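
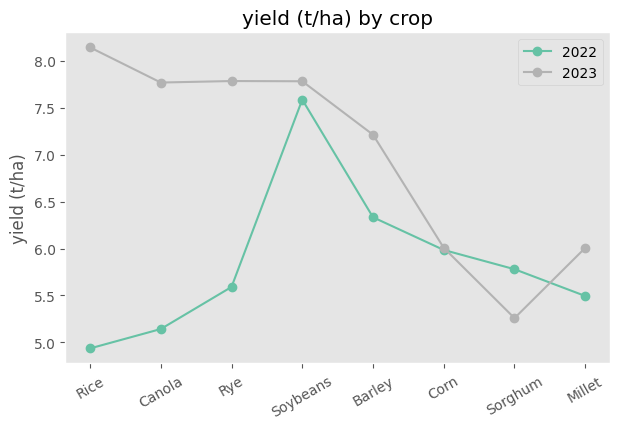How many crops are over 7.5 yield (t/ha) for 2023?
Above 7.5: Rice, Canola, Rye, Soybeans.

4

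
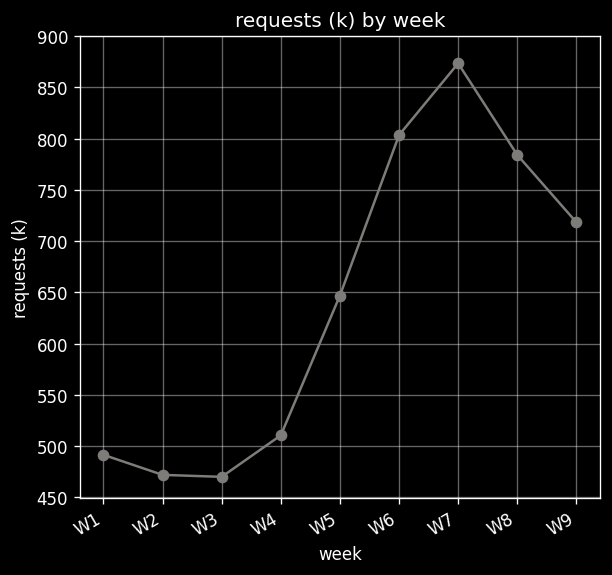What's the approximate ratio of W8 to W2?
≈ 1.78×

W8 ≈ 800, W2 ≈ 450; 800/450 ≈ 1.78.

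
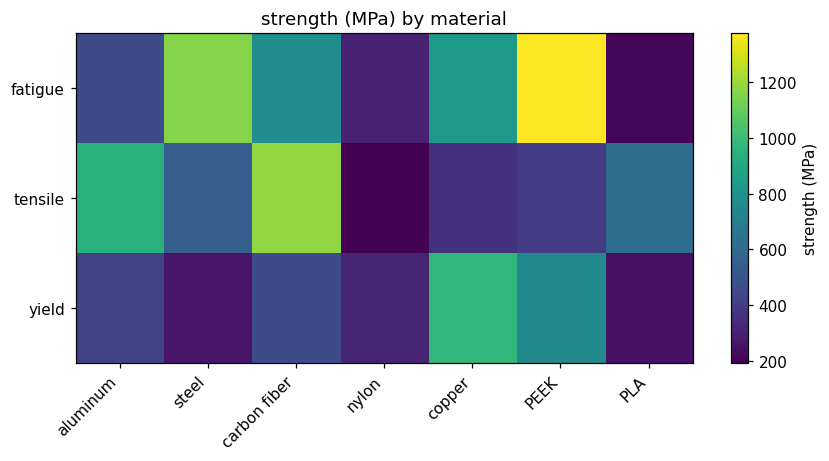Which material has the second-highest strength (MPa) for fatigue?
Top 3 for fatigue: PEEK ≈ 1400, steel ≈ 1200, copper ≈ 800.

steel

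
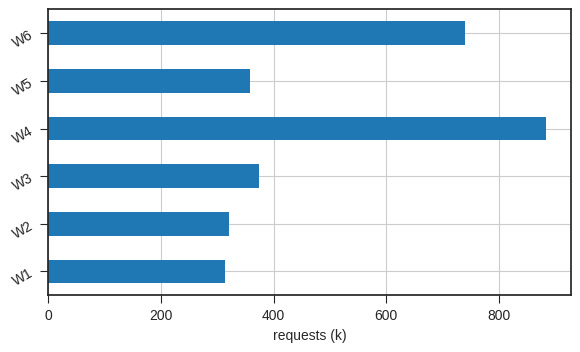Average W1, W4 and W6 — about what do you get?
(300 + 900 + 700) / 3 ≈ 633.

≈ 633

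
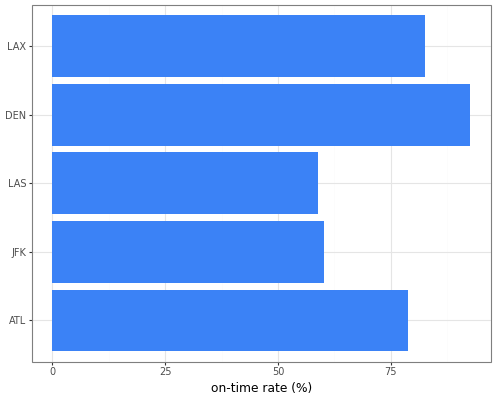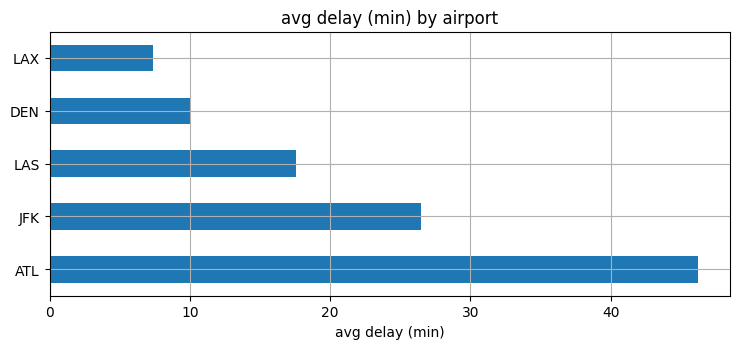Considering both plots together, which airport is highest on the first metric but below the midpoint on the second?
Chart 2 median avg delay (min) ≈ 20; below-median airports: DEN, LAX. Among those, DEN has the highest on-time rate (%) (≈ 90).

DEN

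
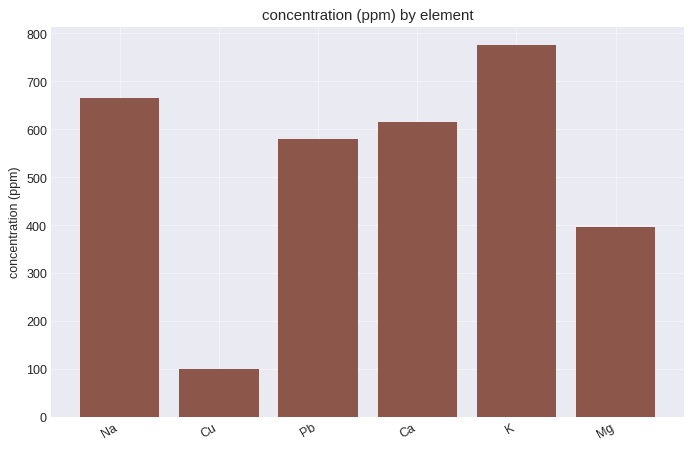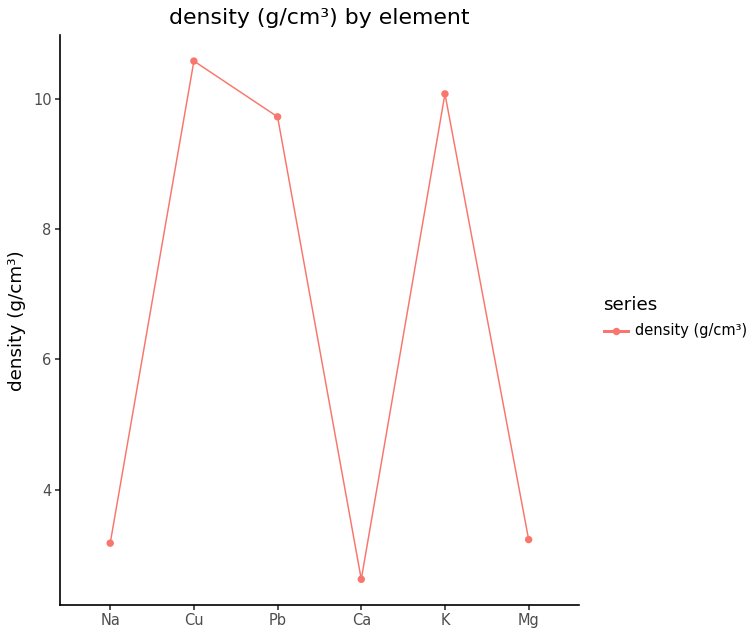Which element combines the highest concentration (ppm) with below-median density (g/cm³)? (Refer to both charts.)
Na

Chart 2 median density (g/cm³) ≈ 6; below-median elements: Na, Ca, Mg. Among those, Na has the highest concentration (ppm) (≈ 700).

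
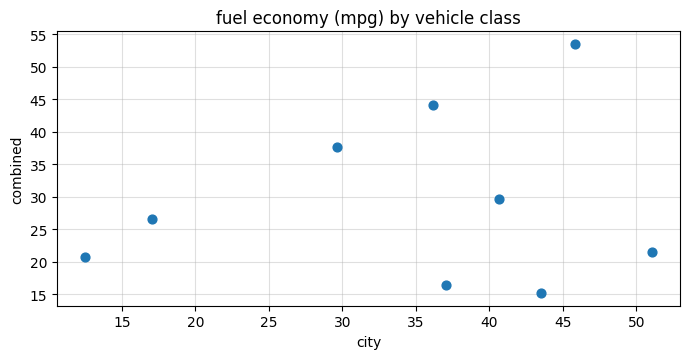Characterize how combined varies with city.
no clear correlation

Points are roughly uncorrelated; weak (|r| ≈ 0.2).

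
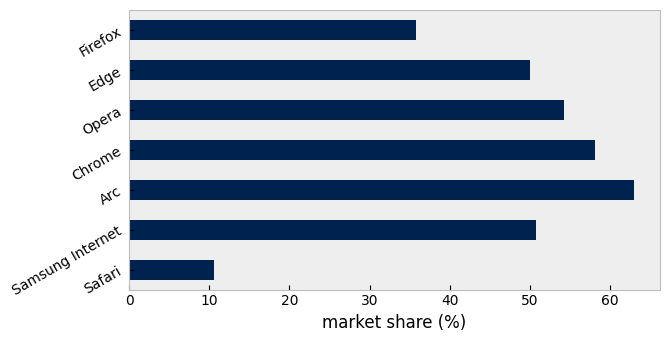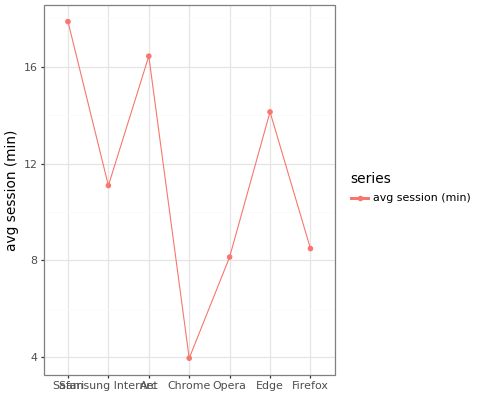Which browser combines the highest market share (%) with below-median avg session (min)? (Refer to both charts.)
Chrome

Chart 2 median avg session (min) ≈ 12; below-median browsers: Chrome, Opera, Firefox. Among those, Chrome has the highest market share (%) (≈ 60).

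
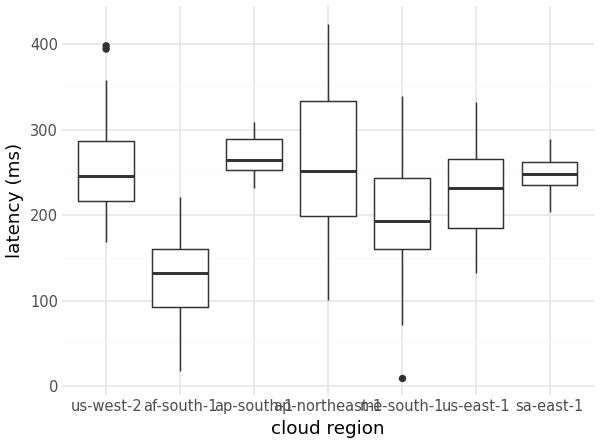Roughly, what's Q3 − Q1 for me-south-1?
Q3 ≈ 240, Q1 ≈ 160; IQR ≈ 80.

≈ 80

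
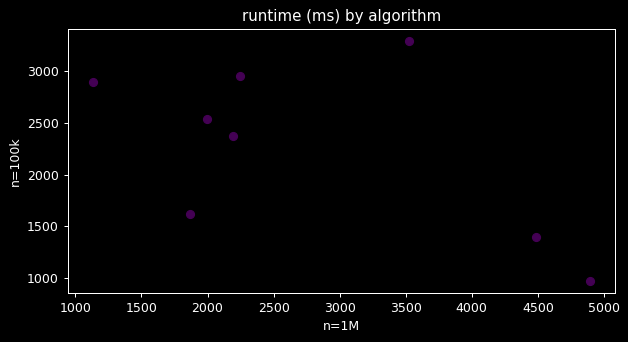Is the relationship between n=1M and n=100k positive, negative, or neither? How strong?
negative, moderate

Points are negatively correlated; moderate (|r| ≈ 0.6).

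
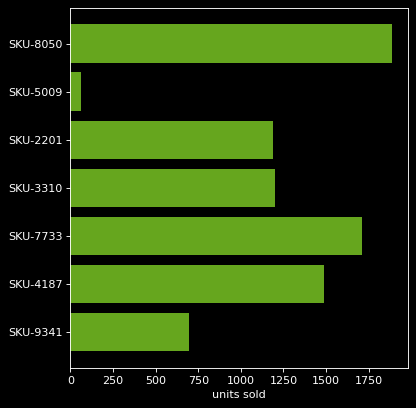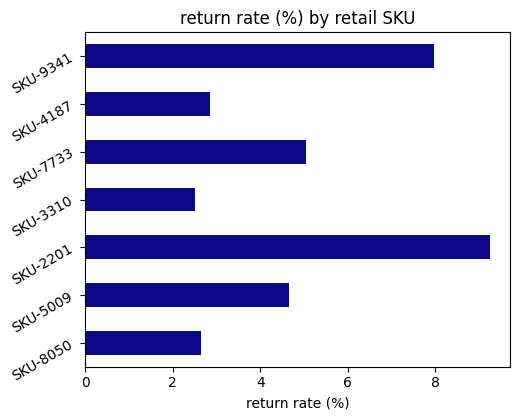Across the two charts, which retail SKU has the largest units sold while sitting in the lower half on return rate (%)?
Chart 2 median return rate (%) ≈ 5; below-median retail SKUs: SKU-8050, SKU-3310, SKU-4187. Among those, SKU-8050 has the highest units sold (≈ 1800).

SKU-8050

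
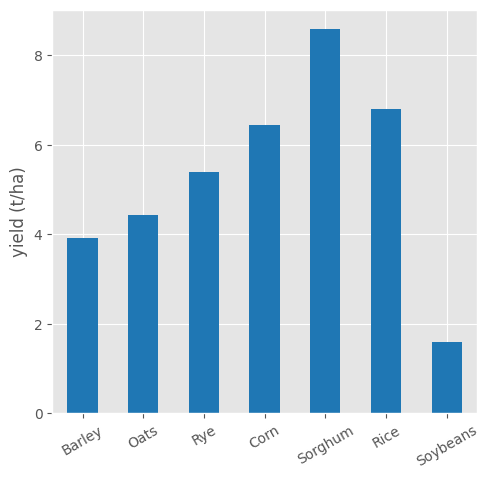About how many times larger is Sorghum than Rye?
Sorghum ≈ 9, Rye ≈ 5; 9/5 ≈ 1.8.

≈ 1.8×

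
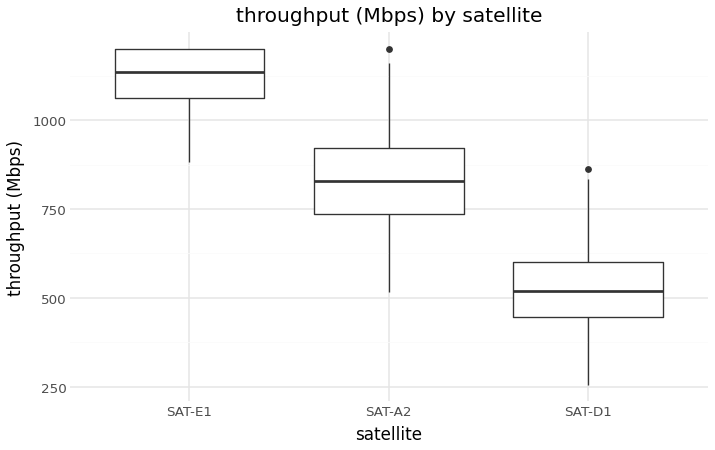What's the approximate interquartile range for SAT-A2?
≈ 150

Q3 ≈ 900, Q1 ≈ 750; IQR ≈ 150.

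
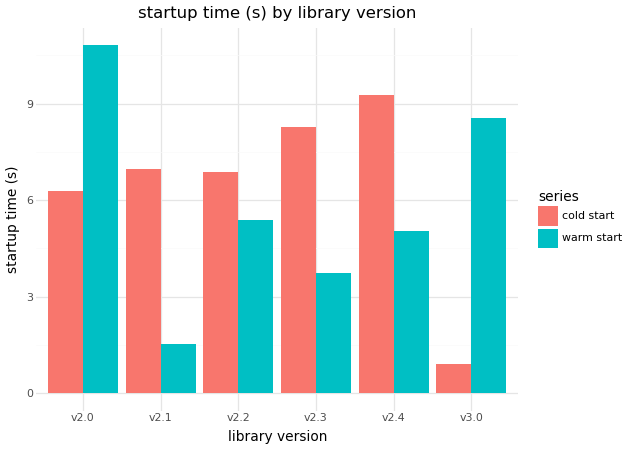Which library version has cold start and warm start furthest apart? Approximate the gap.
v3.0, ≈ 8 s

v3.0: cold start ≈ 1, warm start ≈ 9 → gap ≈ 8. Next-largest (v2.1) is only ≈ 5.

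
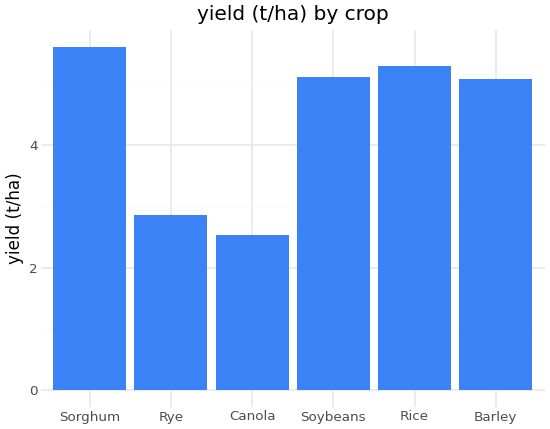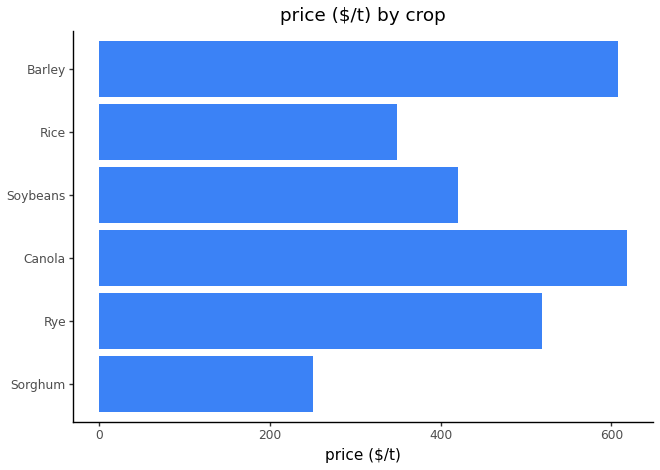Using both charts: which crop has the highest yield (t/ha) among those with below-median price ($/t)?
Chart 2 median price ($/t) ≈ 500; below-median crops: Sorghum, Soybeans, Rice. Among those, Sorghum has the highest yield (t/ha) (≈ 6).

Sorghum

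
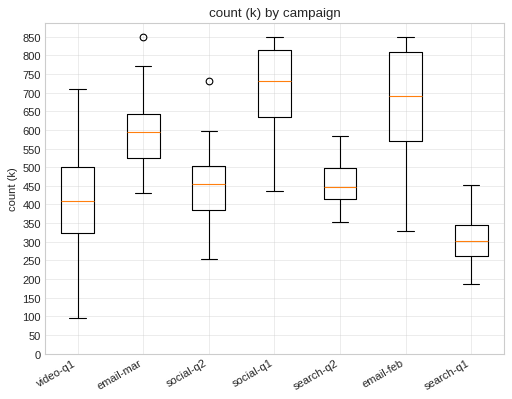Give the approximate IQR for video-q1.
Q3 ≈ 500, Q1 ≈ 300; IQR ≈ 200.

≈ 200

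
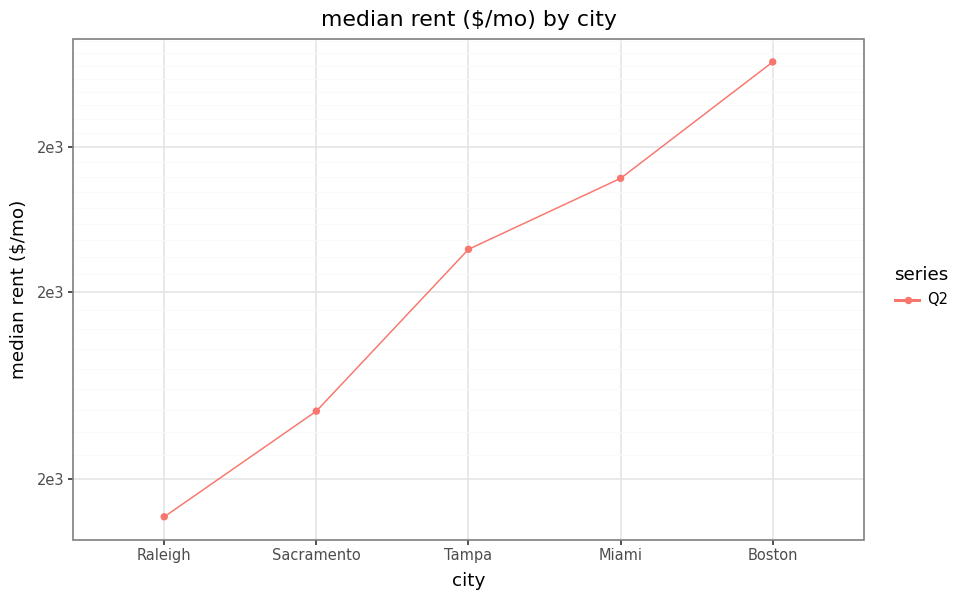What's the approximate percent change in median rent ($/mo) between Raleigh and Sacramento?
≈ +14.3%

Raleigh ≈ 1400, Sacramento ≈ 1600; (1600 − 1400) / 1400 ≈ +14.3%.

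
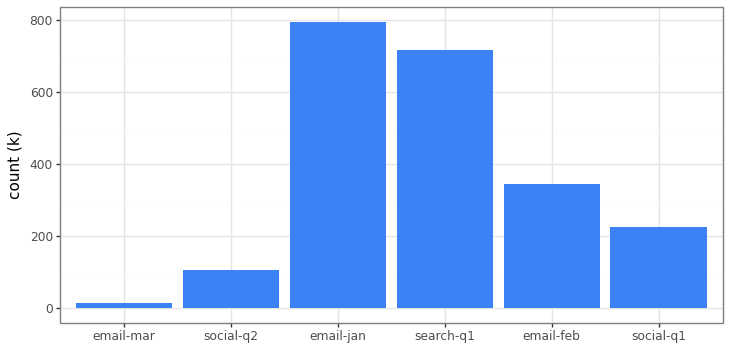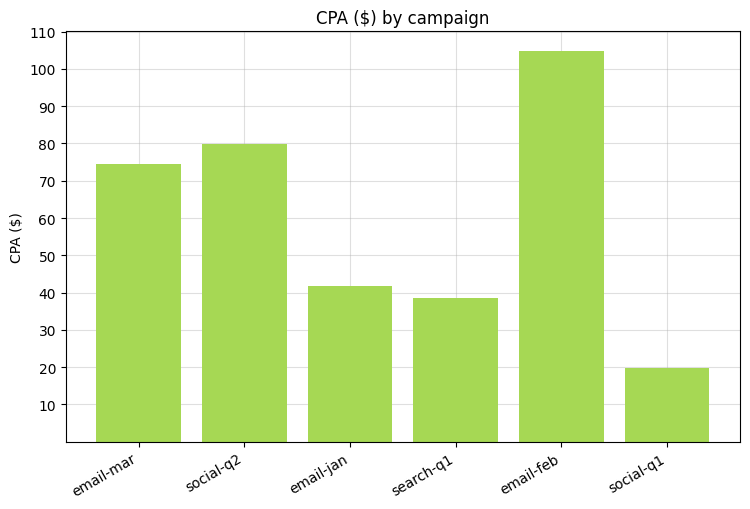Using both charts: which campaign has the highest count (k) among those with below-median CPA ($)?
Chart 2 median CPA ($) ≈ 60; below-median campaigns: email-jan, search-q1, social-q1. Among those, email-jan has the highest count (k) (≈ 800).

email-jan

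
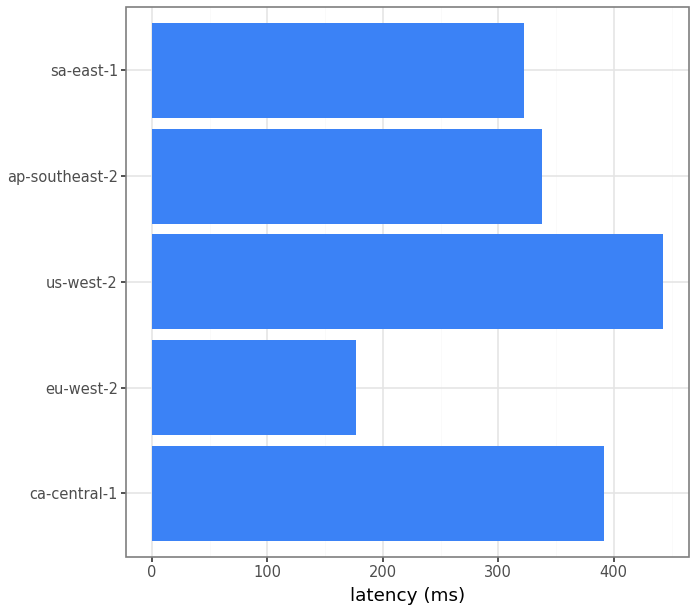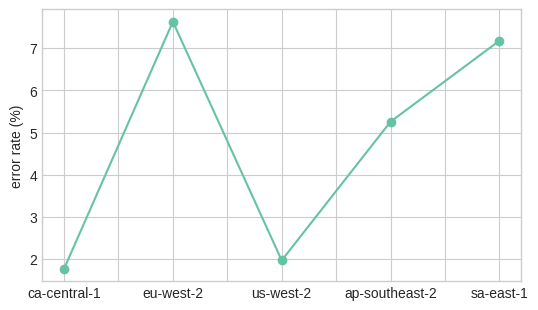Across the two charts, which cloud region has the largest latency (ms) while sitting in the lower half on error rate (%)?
us-west-2

Chart 2 median error rate (%) ≈ 5; below-median cloud regions: ca-central-1, us-west-2. Among those, us-west-2 has the highest latency (ms) (≈ 450).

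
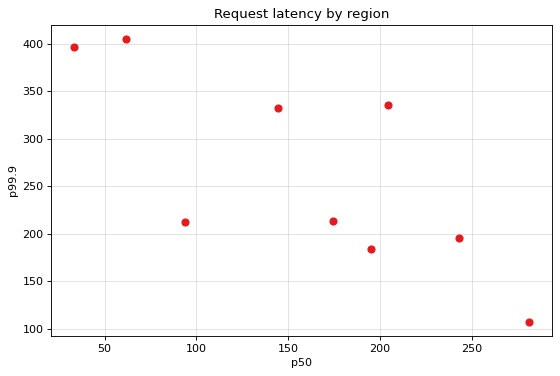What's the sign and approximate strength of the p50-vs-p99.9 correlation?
negative, strong

Points are negatively correlated; strong (|r| ≈ 0.8).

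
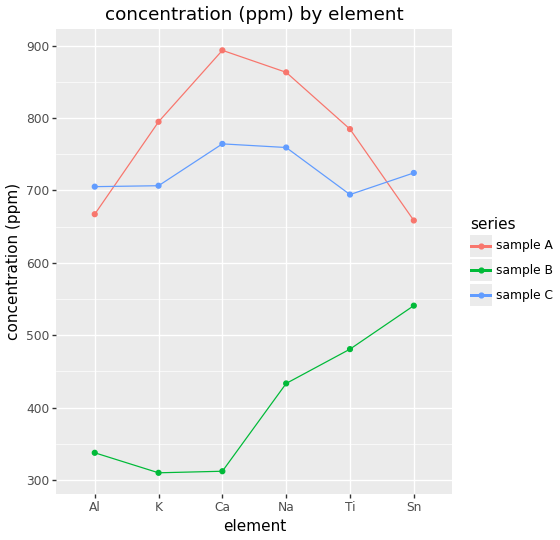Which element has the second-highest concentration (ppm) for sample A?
Top 3 for sample A: Ca ≈ 900, Na ≈ 850, K ≈ 800.

Na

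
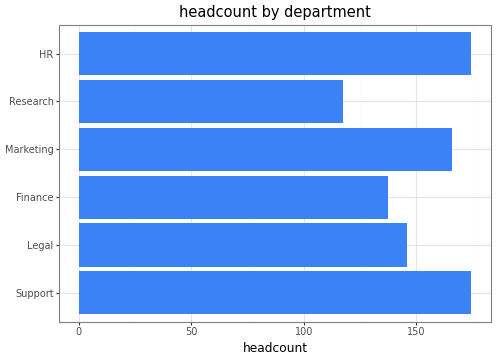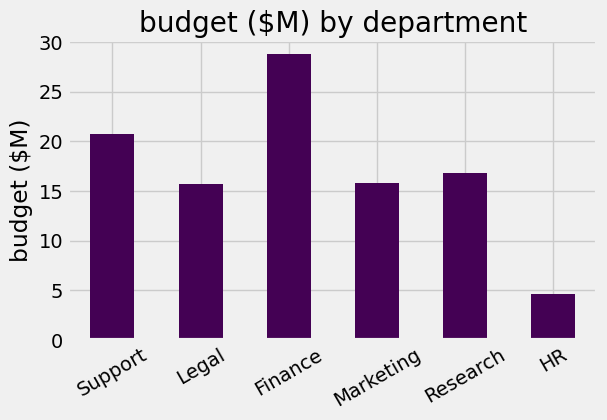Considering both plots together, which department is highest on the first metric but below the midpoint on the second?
Chart 2 median budget ($M) ≈ 15; below-median departments: Legal, Marketing, HR. Among those, HR has the highest headcount (≈ 180).

HR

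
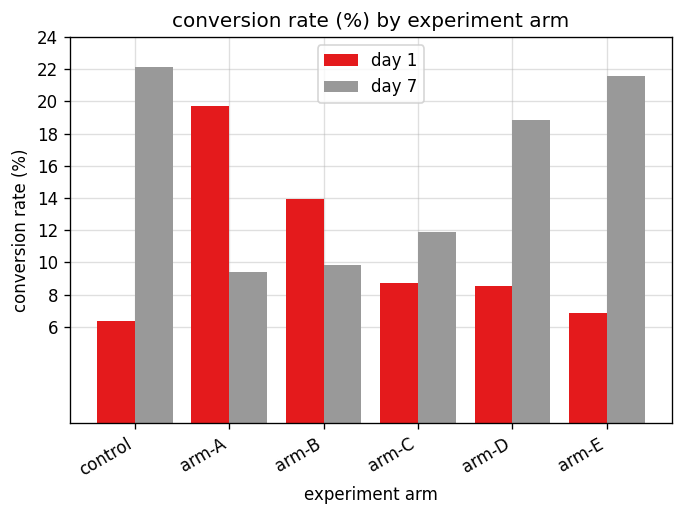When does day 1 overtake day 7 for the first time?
arm-A

control: day 1 ≈ 6 vs day 7 ≈ 22 (not yet); arm-A: day 1 ≈ 20 vs day 7 ≈ 10 (first crossover).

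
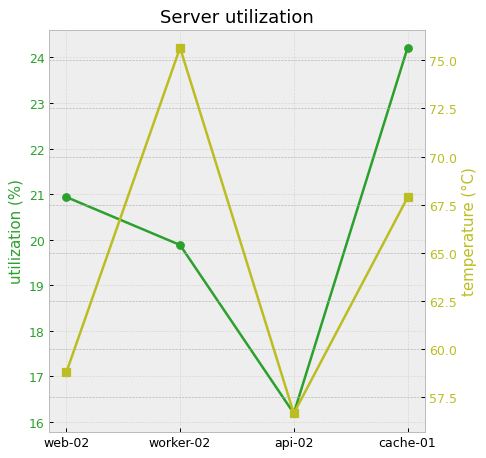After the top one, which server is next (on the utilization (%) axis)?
web-02

Top 3 (on the utilization (%) axis): cache-01 ≈ 24, web-02 ≈ 21, worker-02 ≈ 20.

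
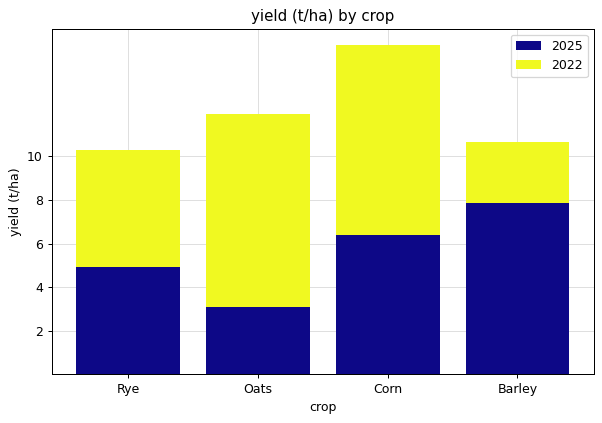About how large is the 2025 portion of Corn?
≈ 6

2025 top ≈ 6, bottom ≈ 0; segment ≈ 6.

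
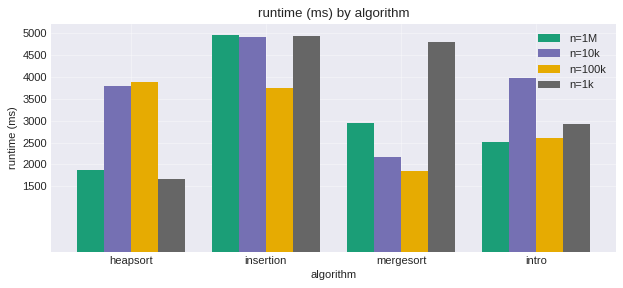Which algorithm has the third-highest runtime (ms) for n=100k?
intro

Top 4 for n=100k: heapsort ≈ 4000, insertion ≈ 3500, intro ≈ 2500, mergesort ≈ 2000.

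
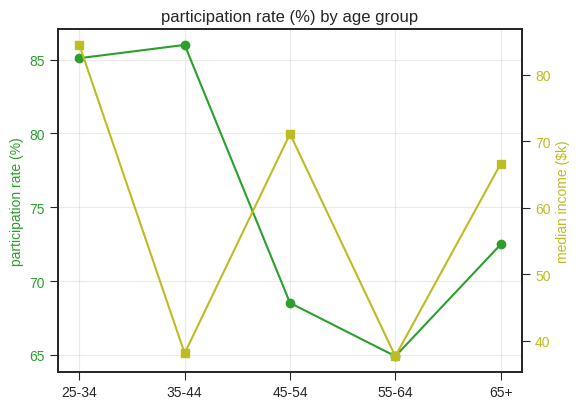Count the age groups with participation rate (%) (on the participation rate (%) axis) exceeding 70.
3

Above 70: 25-34, 35-44, 65+.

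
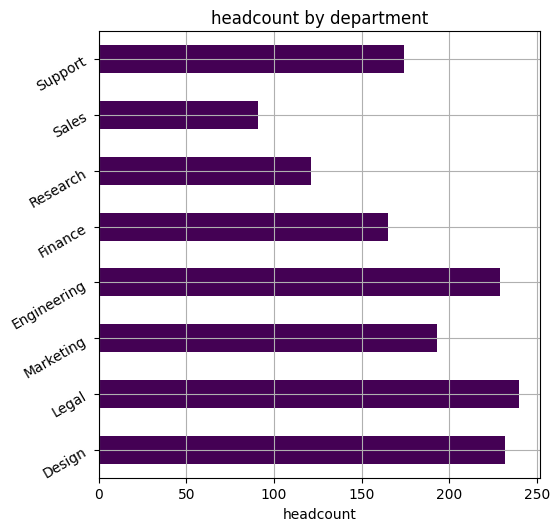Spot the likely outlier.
Sales

Sales ≈ 100; the rest sit between ≈ 120 and ≈ 240.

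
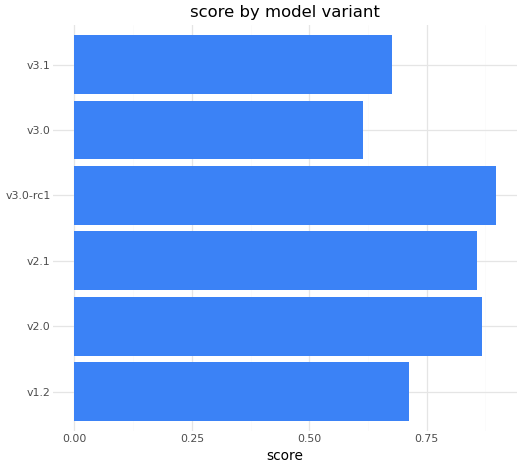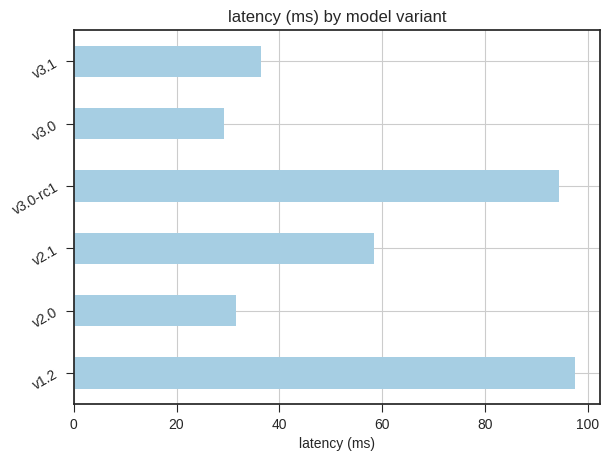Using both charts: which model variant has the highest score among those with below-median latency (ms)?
Chart 2 median latency (ms) ≈ 50; below-median model variants: v2.0, v3.0, v3.1. Among those, v2.0 has the highest score (≈ 0.9).

v2.0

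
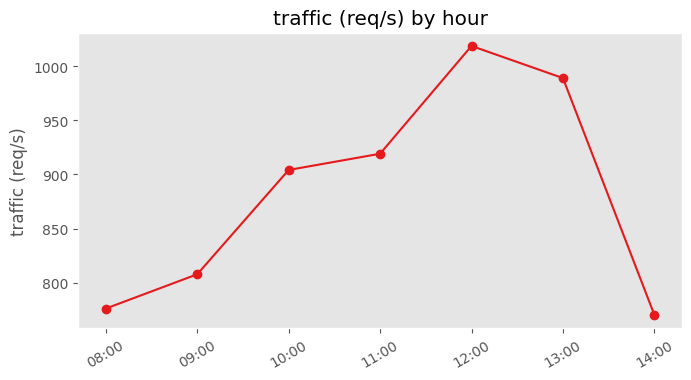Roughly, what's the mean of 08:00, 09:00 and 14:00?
≈ 783

(775 + 800 + 775) / 3 ≈ 783.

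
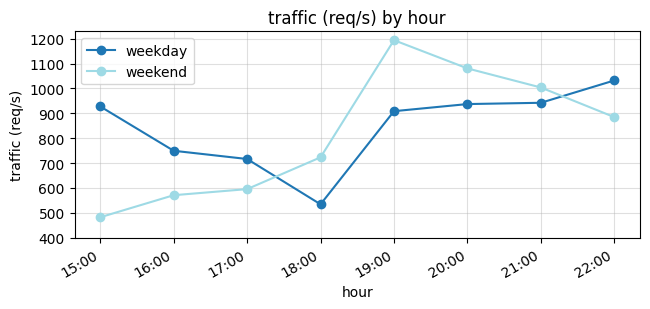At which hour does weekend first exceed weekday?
18:00

17:00: weekend ≈ 600 vs weekday ≈ 700 (not yet); 18:00: weekend ≈ 700 vs weekday ≈ 500 (first crossover).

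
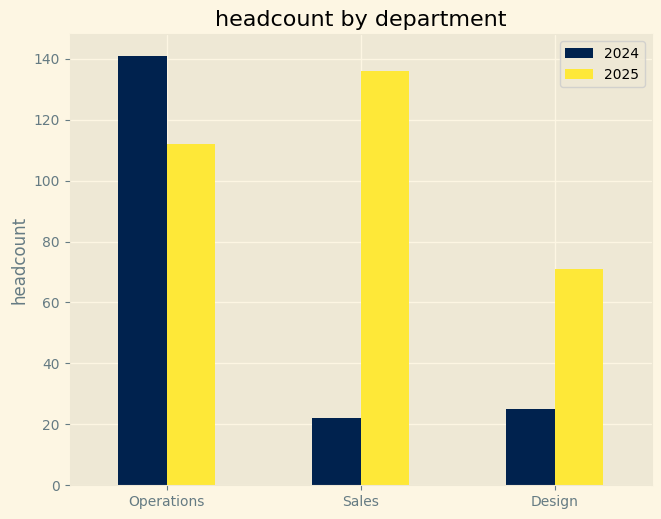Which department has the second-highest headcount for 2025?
Operations

Top 3 for 2025: Sales ≈ 140, Operations ≈ 120, Design ≈ 80.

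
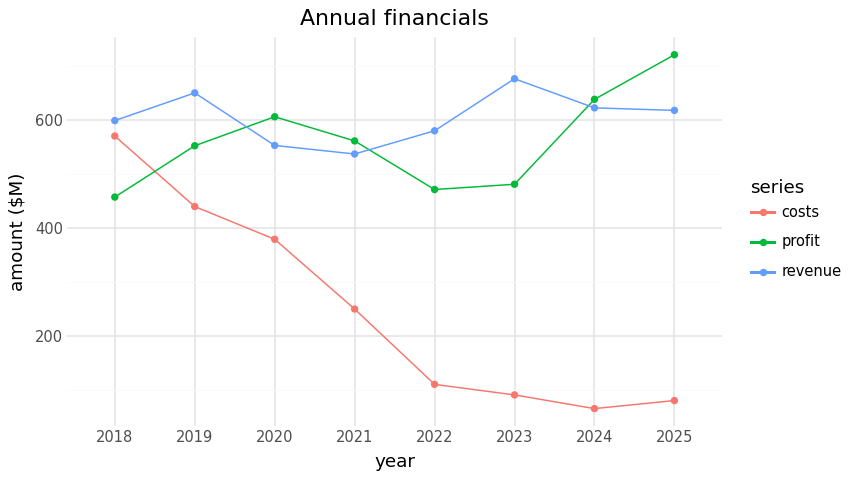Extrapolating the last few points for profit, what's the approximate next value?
≈ 800

Last three: 500, 600, 700 → slope ≈ 100/step → next ≈ 800.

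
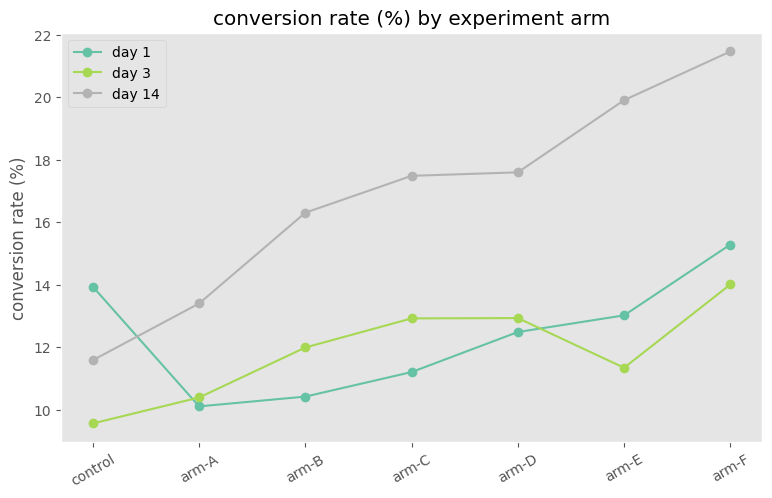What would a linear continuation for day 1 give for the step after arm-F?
≈ 16.5

Last three: 12, 13, 15 → slope ≈ 1.5/step → next ≈ 16.5.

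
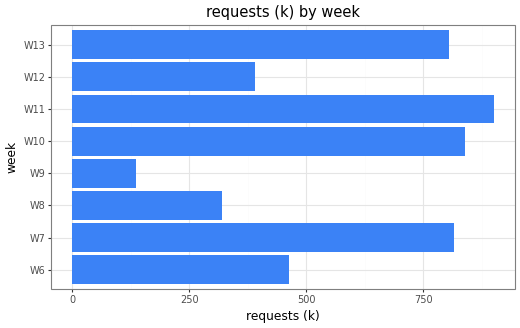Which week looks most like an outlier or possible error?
W9 ≈ 100; the rest sit between ≈ 300 and ≈ 900.

W9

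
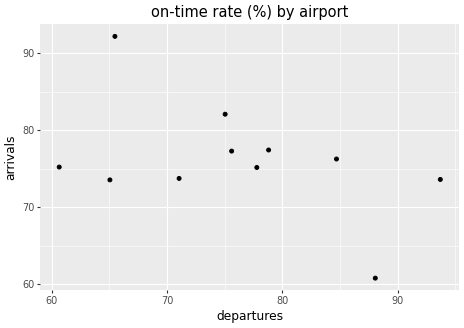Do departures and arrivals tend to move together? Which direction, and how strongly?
Points are negatively correlated; moderate (|r| ≈ 0.5).

negative, moderate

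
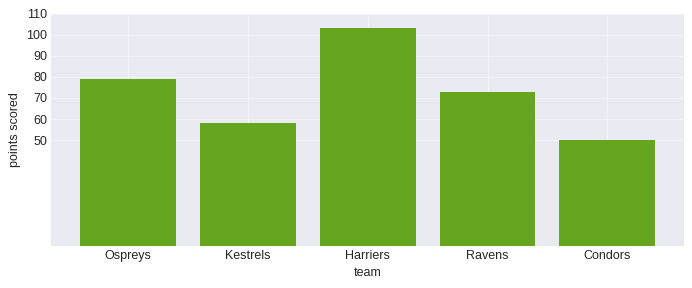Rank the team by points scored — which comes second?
Ospreys

Top 3: Harriers ≈ 100, Ospreys ≈ 80, Ravens ≈ 70.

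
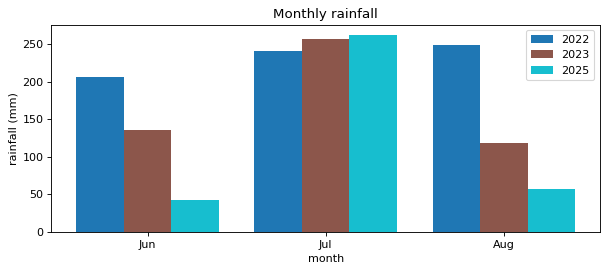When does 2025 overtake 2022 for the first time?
Jul

Jun: 2025 ≈ 50 vs 2022 ≈ 200 (not yet); Jul: 2025 ≈ 275 vs 2022 ≈ 250 (first crossover).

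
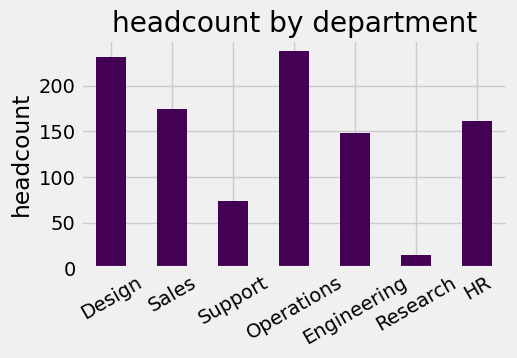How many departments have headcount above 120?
5

Above 120: Design, Sales, Operations, Engineering, HR.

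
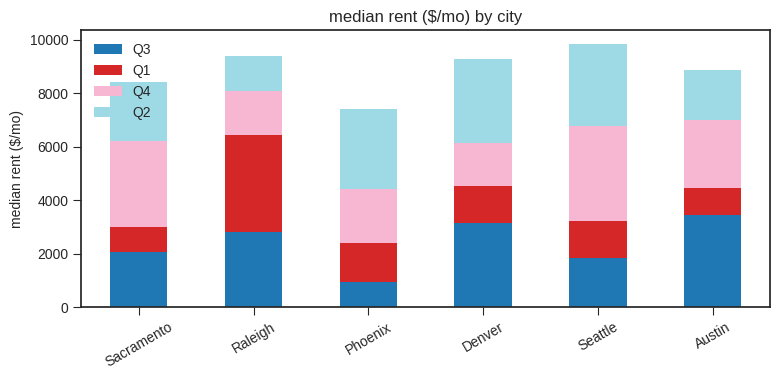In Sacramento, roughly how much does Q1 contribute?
Q1 top ≈ 3000, bottom ≈ 2000; segment ≈ 1000.

≈ 1000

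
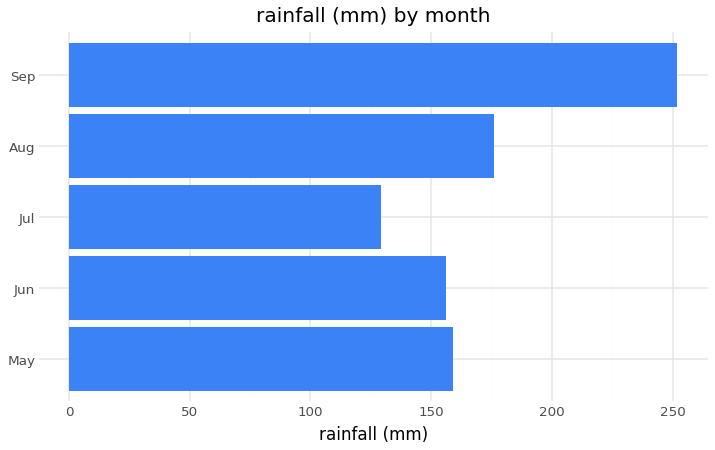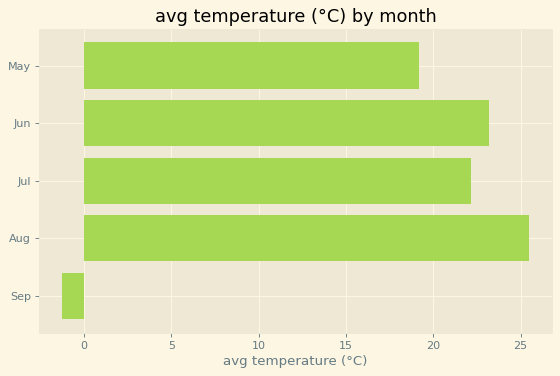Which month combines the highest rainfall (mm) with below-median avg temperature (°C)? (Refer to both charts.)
Chart 2 median avg temperature (°C) ≈ 20; below-median months: May, Sep. Among those, Sep has the highest rainfall (mm) (≈ 250).

Sep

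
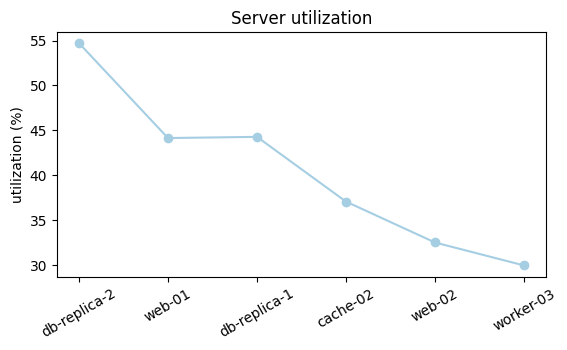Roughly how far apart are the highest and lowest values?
Max db-replica-2 ≈ 55, min worker-03 ≈ 30; range ≈ 25.

≈ 25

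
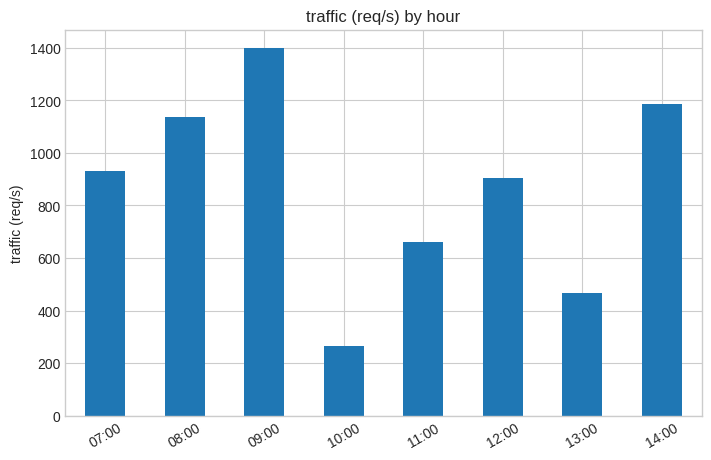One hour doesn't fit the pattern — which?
10:00 ≈ 200; the rest sit between ≈ 400 and ≈ 1400.

10:00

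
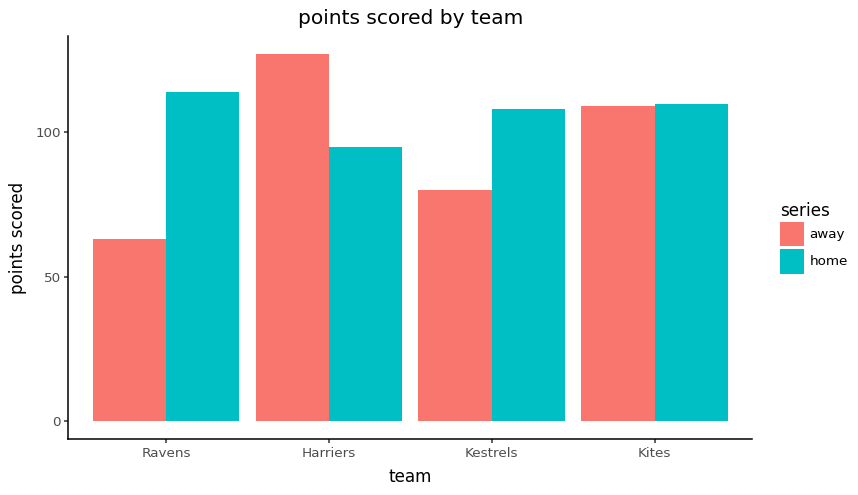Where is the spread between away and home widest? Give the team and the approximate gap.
Ravens, ≈ 60

Ravens: away ≈ 60, home ≈ 120 → gap ≈ 60. Next-largest (Harriers) is only ≈ 20.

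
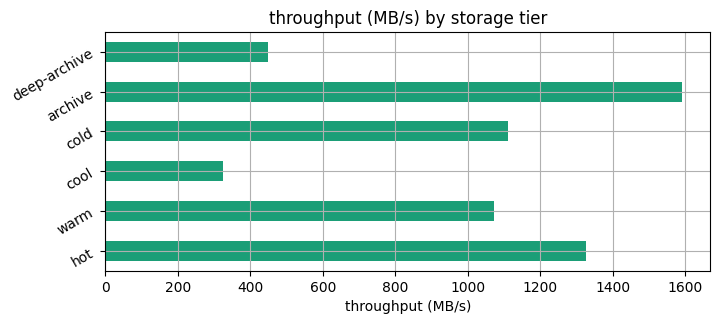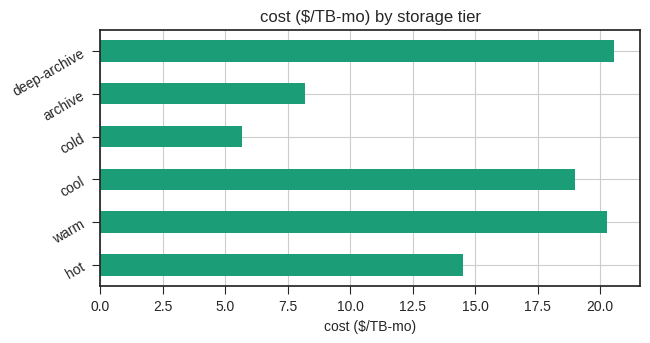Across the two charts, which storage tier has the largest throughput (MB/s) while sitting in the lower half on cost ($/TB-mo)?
archive

Chart 2 median cost ($/TB-mo) ≈ 16; below-median storage tiers: hot, cold, archive. Among those, archive has the highest throughput (MB/s) (≈ 1600).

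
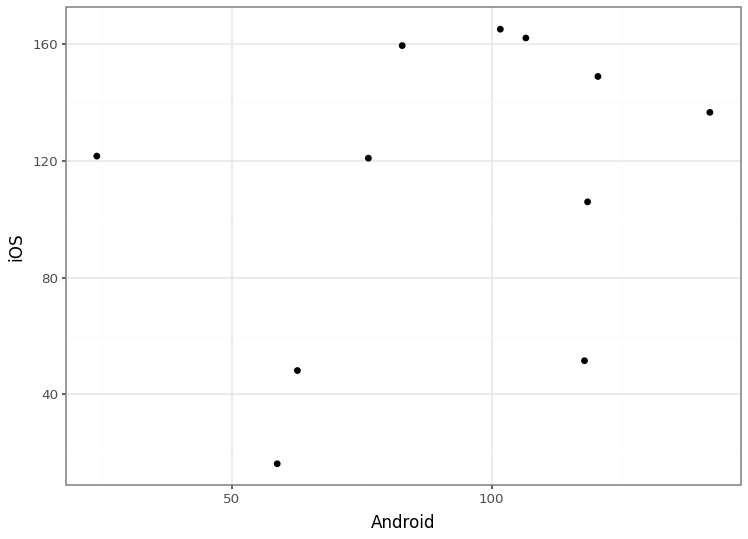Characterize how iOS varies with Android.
positive, weak

Points are positively correlated; weak (|r| ≈ 0.3).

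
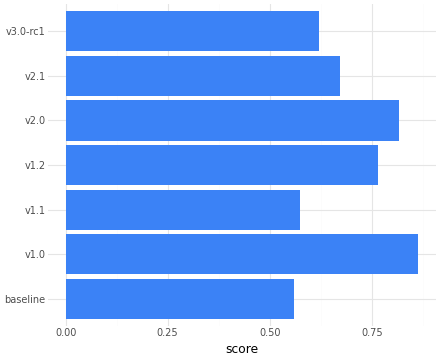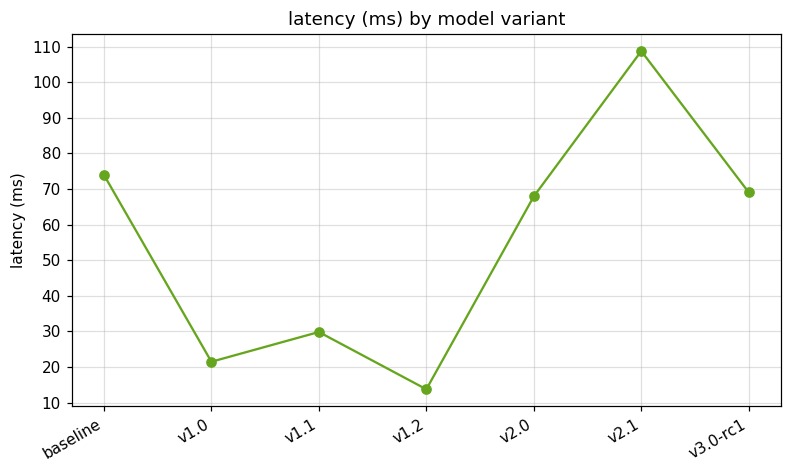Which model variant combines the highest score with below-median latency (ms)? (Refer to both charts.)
Chart 2 median latency (ms) ≈ 70; below-median model variants: v1.0, v1.1, v1.2. Among those, v1.0 has the highest score (≈ 0.9).

v1.0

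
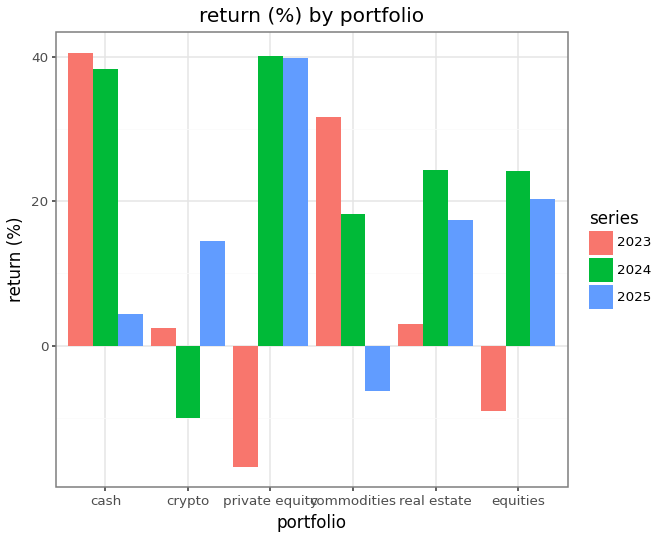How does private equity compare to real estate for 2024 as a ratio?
private equity ≈ 40, real estate ≈ 25; 40/25 ≈ 1.6.

≈ 1.6×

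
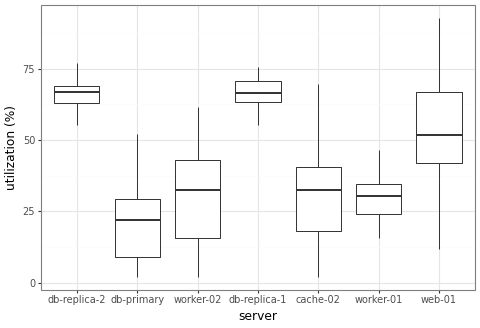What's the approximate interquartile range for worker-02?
Q3 ≈ 45, Q1 ≈ 15; IQR ≈ 30.

≈ 30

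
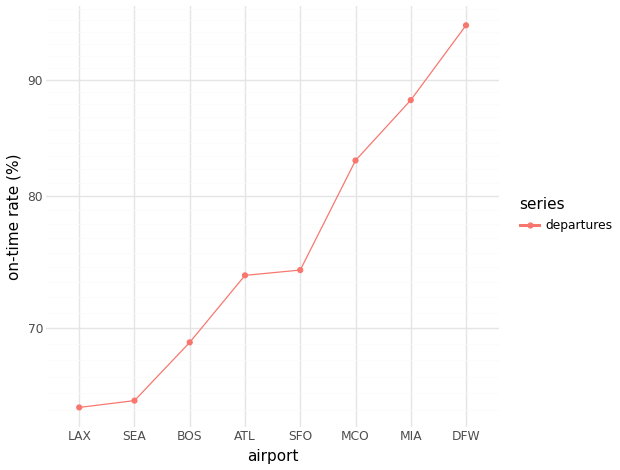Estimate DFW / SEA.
≈ 1.46×

DFW ≈ 95, SEA ≈ 65; 95/65 ≈ 1.46.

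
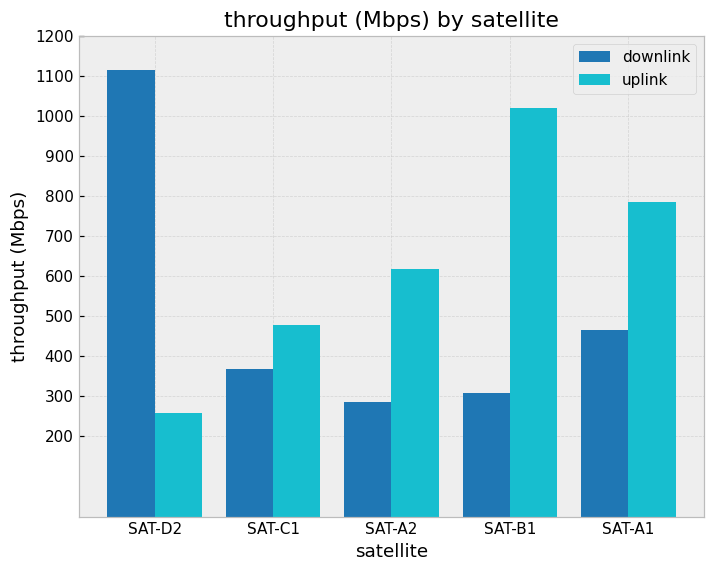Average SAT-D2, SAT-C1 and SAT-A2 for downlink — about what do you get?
(1100 + 400 + 300) / 3 ≈ 600.

≈ 600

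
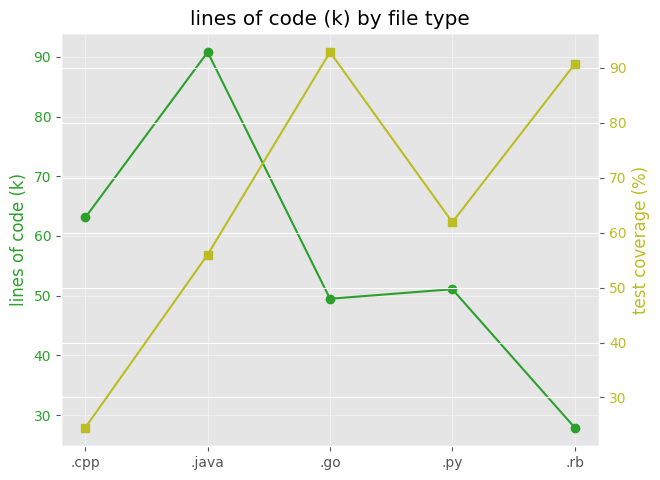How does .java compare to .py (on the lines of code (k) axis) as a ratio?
.java ≈ 90, .py ≈ 50; 90/50 ≈ 1.8.

≈ 1.8×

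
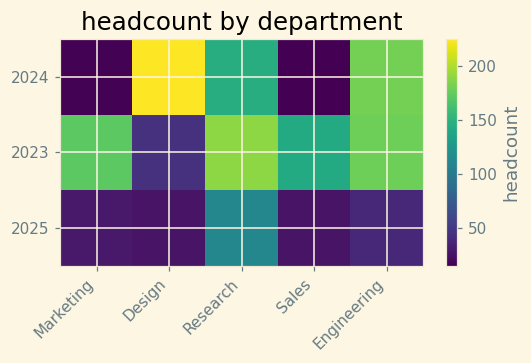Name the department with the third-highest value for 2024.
Research

Top 4 for 2024: Design ≈ 220, Engineering ≈ 180, Research ≈ 140, Marketing ≈ 20.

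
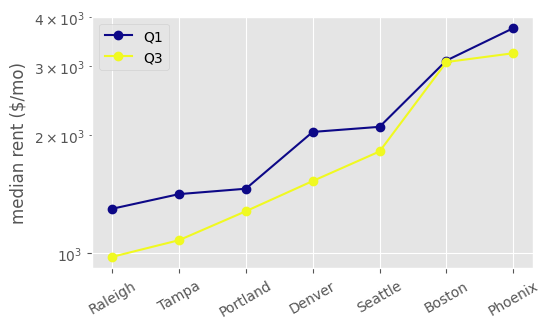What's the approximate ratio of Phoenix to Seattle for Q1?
Phoenix ≈ 3500, Seattle ≈ 2000; 3500/2000 ≈ 1.75.

≈ 1.75×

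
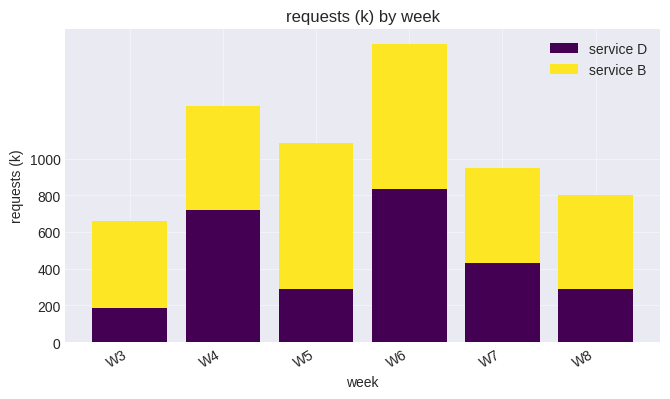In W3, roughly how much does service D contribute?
service D top ≈ 200, bottom ≈ 0; segment ≈ 200.

≈ 200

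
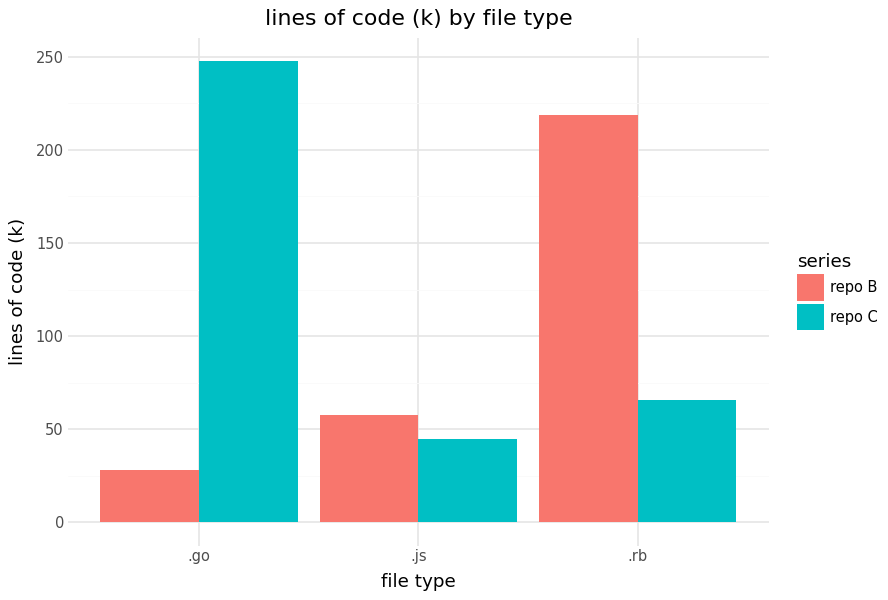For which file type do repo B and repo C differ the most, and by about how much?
.go, ≈ 225 k

.go: repo B ≈ 25, repo C ≈ 250 → gap ≈ 225. Next-largest (.rb) is only ≈ 150.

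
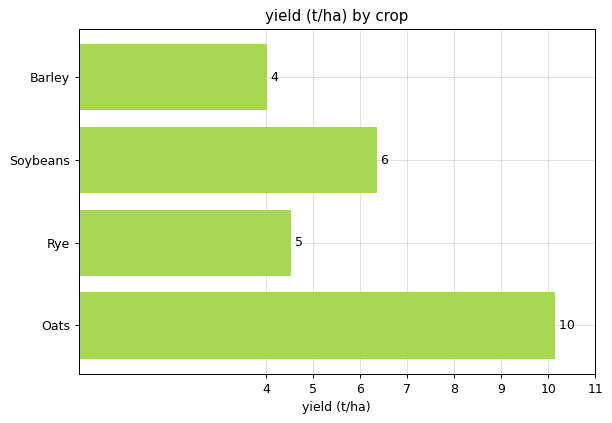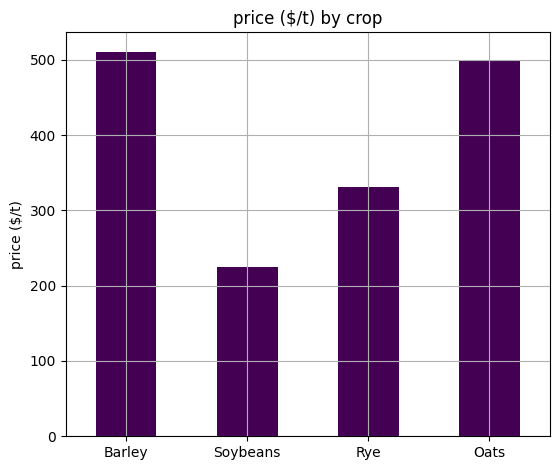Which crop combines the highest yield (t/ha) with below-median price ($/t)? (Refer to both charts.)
Chart 2 median price ($/t) ≈ 400; below-median crops: Soybeans, Rye. Among those, Soybeans has the highest yield (t/ha) (≈ 6).

Soybeans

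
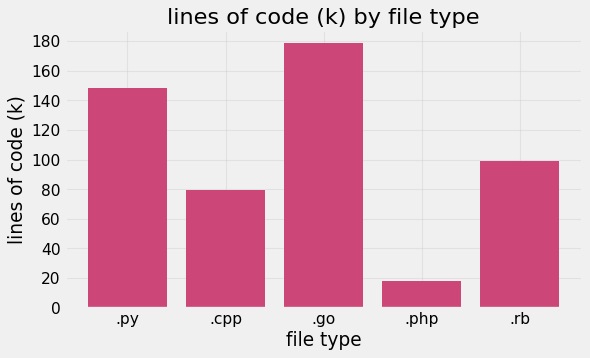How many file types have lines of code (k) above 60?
Above 60: .py, .cpp, .go, .rb.

4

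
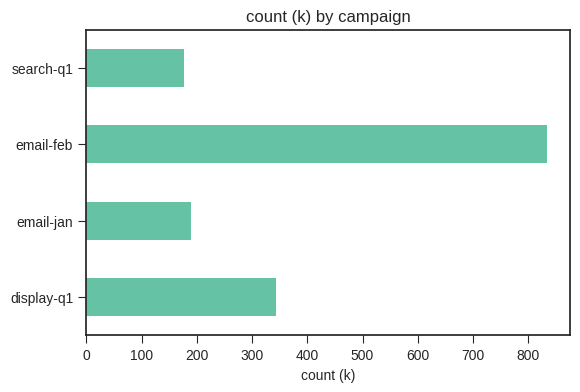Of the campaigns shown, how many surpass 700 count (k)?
Above 700: email-feb.

1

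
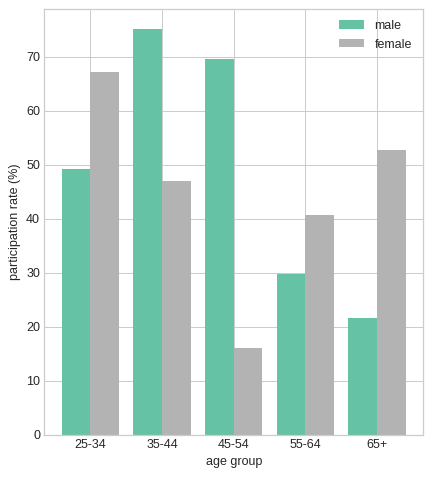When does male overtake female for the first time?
35-44

25-34: male ≈ 50 vs female ≈ 70 (not yet); 35-44: male ≈ 80 vs female ≈ 50 (first crossover).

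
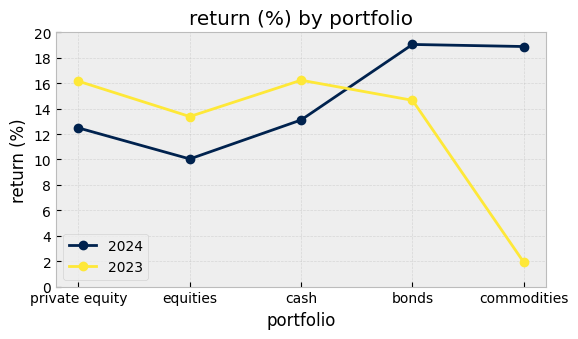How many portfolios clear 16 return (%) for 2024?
Above 16: bonds, commodities.

2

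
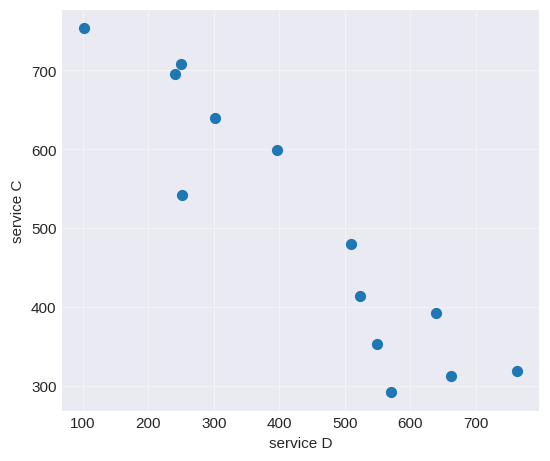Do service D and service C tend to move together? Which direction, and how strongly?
negative, strong

Points are negatively correlated; strong (|r| ≈ 0.9).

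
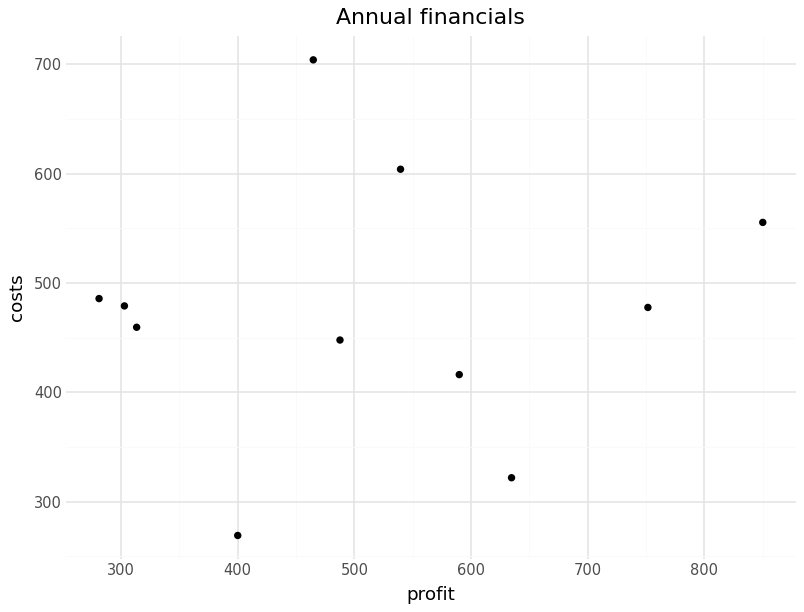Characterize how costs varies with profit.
Points are roughly uncorrelated; weak (|r| ≈ 0.1).

no clear correlation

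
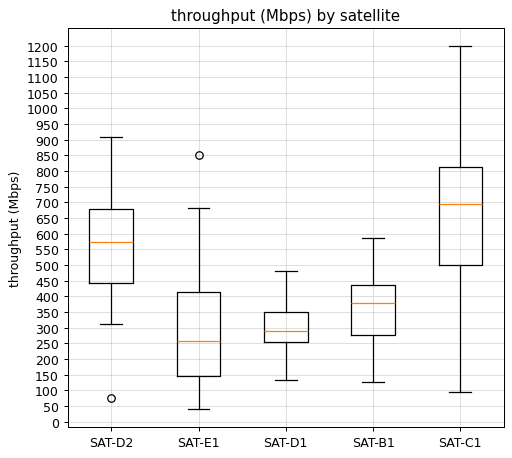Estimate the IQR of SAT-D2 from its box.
Q3 ≈ 700, Q1 ≈ 450; IQR ≈ 250.

≈ 250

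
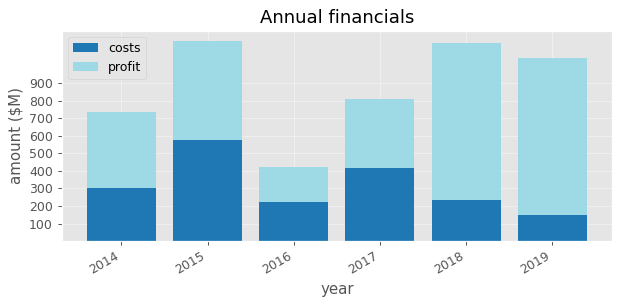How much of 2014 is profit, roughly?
≈ 400

profit top ≈ 700, bottom ≈ 300; segment ≈ 400.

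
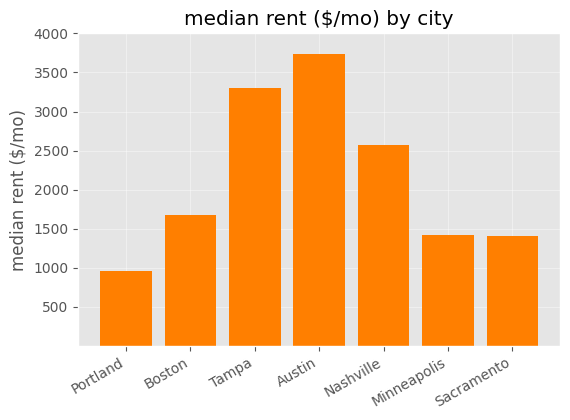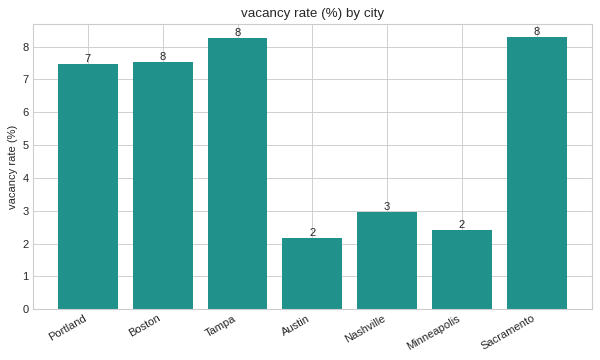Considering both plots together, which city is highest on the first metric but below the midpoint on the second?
Austin

Chart 2 median vacancy rate (%) ≈ 7; below-median cities: Austin, Nashville, Minneapolis. Among those, Austin has the highest median rent ($/mo) (≈ 3500).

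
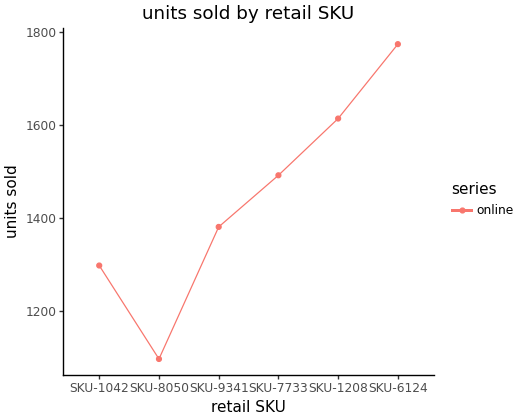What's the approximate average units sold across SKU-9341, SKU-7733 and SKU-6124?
(1400 + 1500 + 1800) / 3 ≈ 1567.

≈ 1567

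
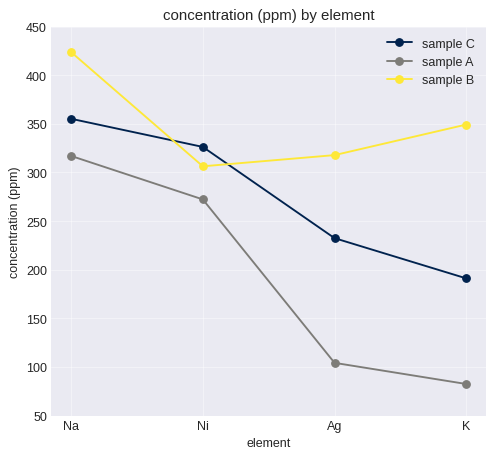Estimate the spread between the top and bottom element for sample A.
Max Na ≈ 300, min K ≈ 100; range ≈ 200.

≈ 200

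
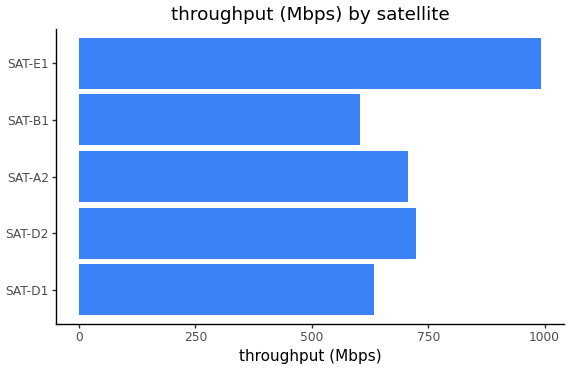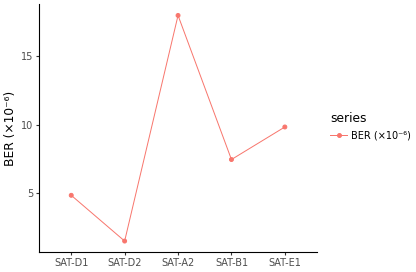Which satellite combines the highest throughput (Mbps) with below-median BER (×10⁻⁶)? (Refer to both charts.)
Chart 2 median BER (×10⁻⁶) ≈ 8; below-median satellites: SAT-D1, SAT-D2. Among those, SAT-D2 has the highest throughput (Mbps) (≈ 700).

SAT-D2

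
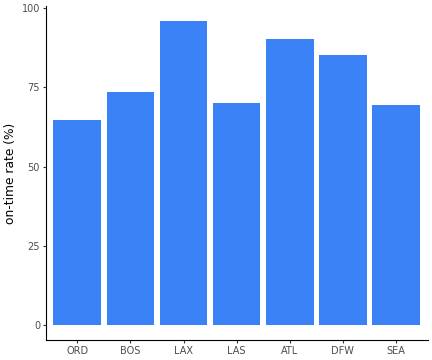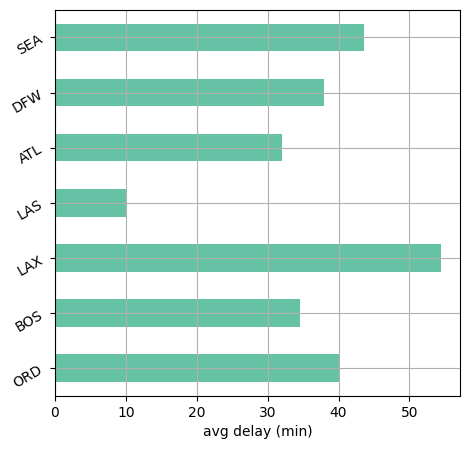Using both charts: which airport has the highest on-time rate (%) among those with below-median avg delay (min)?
Chart 2 median avg delay (min) ≈ 40; below-median airports: BOS, LAS, ATL. Among those, ATL has the highest on-time rate (%) (≈ 90).

ATL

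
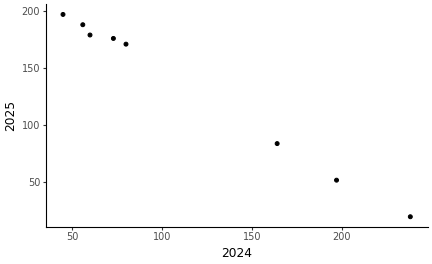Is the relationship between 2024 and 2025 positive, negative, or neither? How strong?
negative, strong

Points are negatively correlated; strong (|r| ≈ 1.0).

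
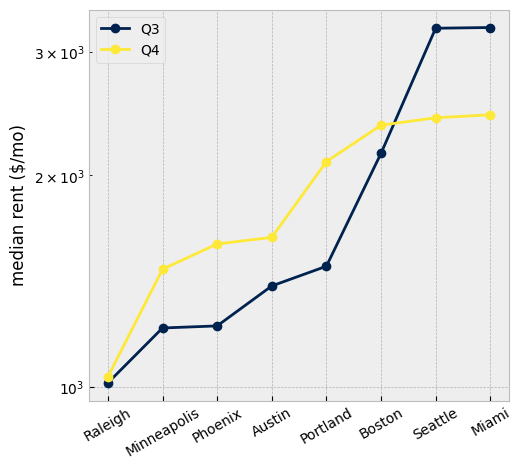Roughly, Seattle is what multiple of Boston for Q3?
≈ 1.45×

Seattle ≈ 3200, Boston ≈ 2200; 3200/2200 ≈ 1.45.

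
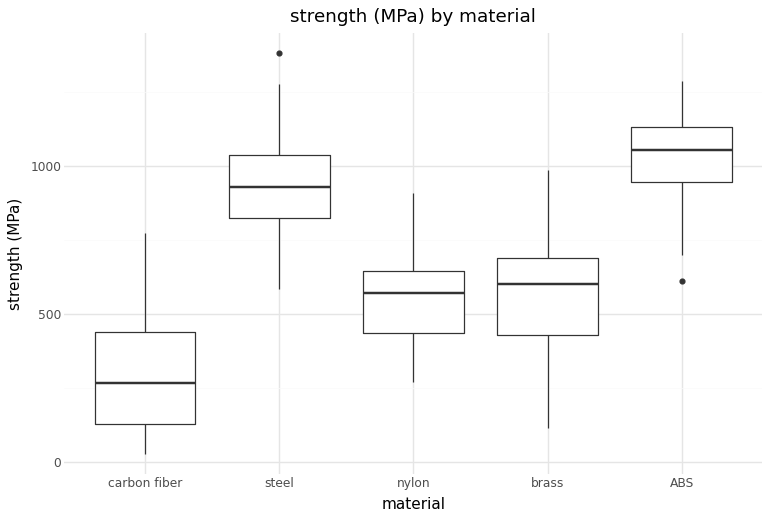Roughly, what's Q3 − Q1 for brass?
Q3 ≈ 700, Q1 ≈ 400; IQR ≈ 300.

≈ 300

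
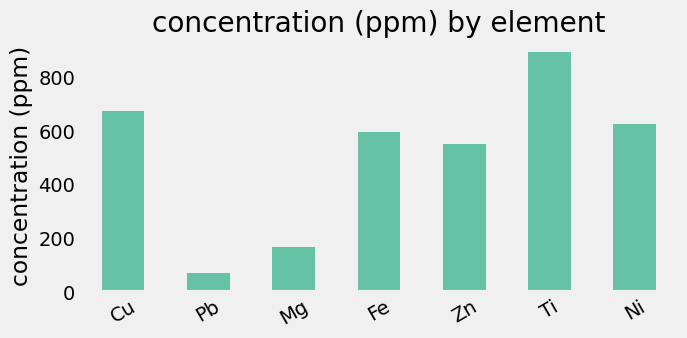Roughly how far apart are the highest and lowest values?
≈ 800

Max Ti ≈ 900, min Pb ≈ 100; range ≈ 800.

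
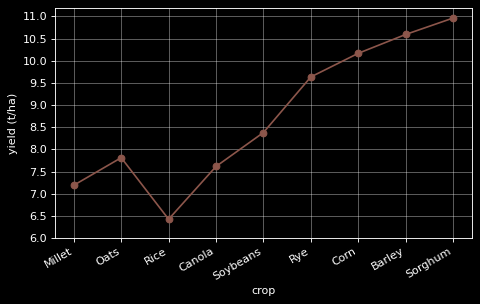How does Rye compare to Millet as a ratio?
Rye ≈ 9.5, Millet ≈ 7.0; 9.5/7.0 ≈ 1.36.

≈ 1.36×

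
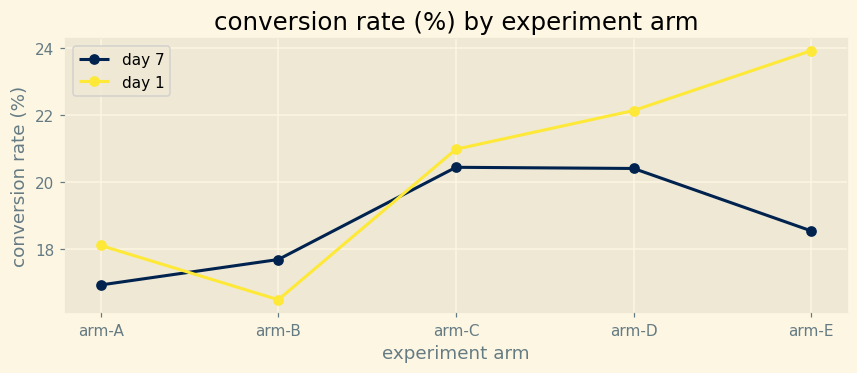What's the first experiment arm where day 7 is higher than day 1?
arm-B

arm-A: day 7 ≈ 17 vs day 1 ≈ 18 (not yet); arm-B: day 7 ≈ 18 vs day 1 ≈ 16 (first crossover).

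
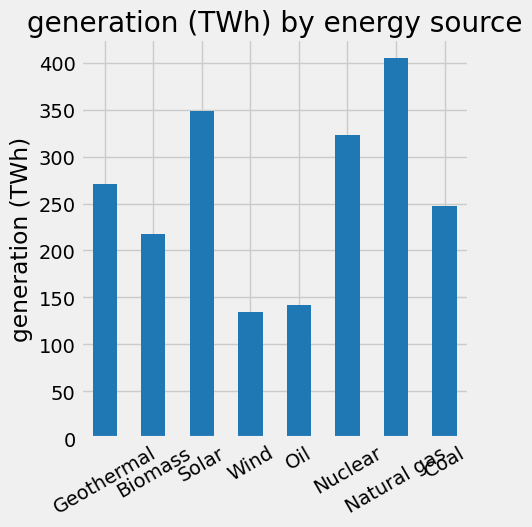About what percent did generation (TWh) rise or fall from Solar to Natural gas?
≈ +14.3%

Solar ≈ 350, Natural gas ≈ 400; (400 − 350) / 350 ≈ +14.3%.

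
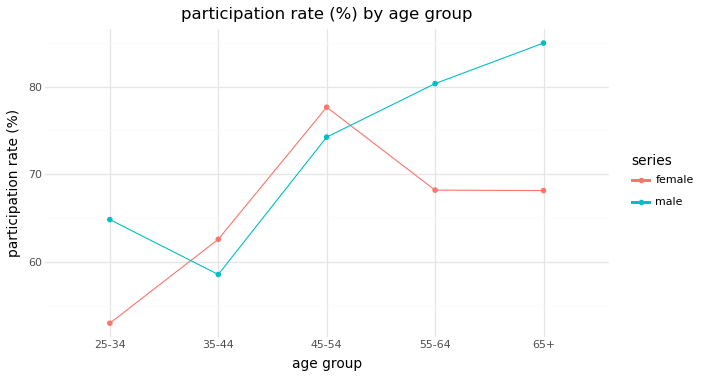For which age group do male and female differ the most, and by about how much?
65+: male ≈ 85, female ≈ 70 → gap ≈ 15. Next-largest (55-64) is only ≈ 10.

65+, ≈ 15 %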